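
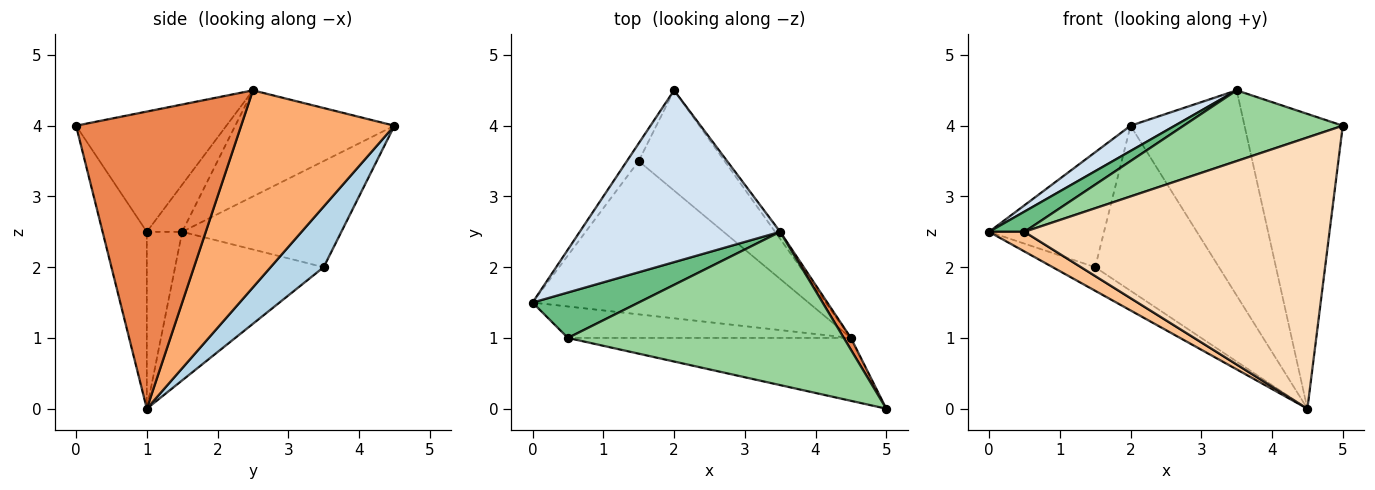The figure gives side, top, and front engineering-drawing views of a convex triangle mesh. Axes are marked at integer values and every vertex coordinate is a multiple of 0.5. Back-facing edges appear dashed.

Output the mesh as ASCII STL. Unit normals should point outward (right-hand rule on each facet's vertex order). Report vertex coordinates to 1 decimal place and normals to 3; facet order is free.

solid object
 facet normal -0.807 0.583 -0.090
  outer loop
   vertex 1.5 3.5 2.0
   vertex 0.0 1.5 2.5
   vertex 2.0 4.5 4.0
  endloop
 endfacet
 facet normal -0.470 0.134 -0.873
  outer loop
   vertex 1.5 3.5 2.0
   vertex 4.5 1.0 0.0
   vertex 0.0 1.5 2.5
  endloop
 endfacet
 facet normal 0.344 0.803 -0.487
  outer loop
   vertex 1.5 3.5 2.0
   vertex 2.0 4.5 4.0
   vertex 4.5 1.0 0.0
  endloop
 endfacet
 facet normal -0.464 -0.129 0.876
  outer loop
   vertex 3.5 2.5 4.5
   vertex 2.0 4.5 4.0
   vertex 0.0 1.5 2.5
  endloop
 endfacet
 facet normal 0.859 0.511 0.020
  outer loop
   vertex 3.5 2.5 4.5
   vertex 5.0 0.0 4.0
   vertex 4.5 1.0 0.0
  endloop
 endfacet
 facet normal 0.802 0.597 -0.021
  outer loop
   vertex 3.5 2.5 4.5
   vertex 4.5 1.0 0.0
   vertex 2.0 4.5 4.0
  endloop
 endfacet
 facet normal -0.468 -0.468 -0.749
  outer loop
   vertex 0.5 1.0 2.5
   vertex 0.0 1.5 2.5
   vertex 4.5 1.0 0.0
  endloop
 endfacet
 facet normal -0.140 -0.965 -0.224
  outer loop
   vertex 0.5 1.0 2.5
   vertex 4.5 1.0 0.0
   vertex 5.0 0.0 4.0
  endloop
 endfacet
 facet normal -0.376 -0.376 0.847
  outer loop
   vertex 0.5 1.0 2.5
   vertex 3.5 2.5 4.5
   vertex 0.0 1.5 2.5
  endloop
 endfacet
 facet normal -0.368 -0.390 0.844
  outer loop
   vertex 0.5 1.0 2.5
   vertex 5.0 0.0 4.0
   vertex 3.5 2.5 4.5
  endloop
 endfacet
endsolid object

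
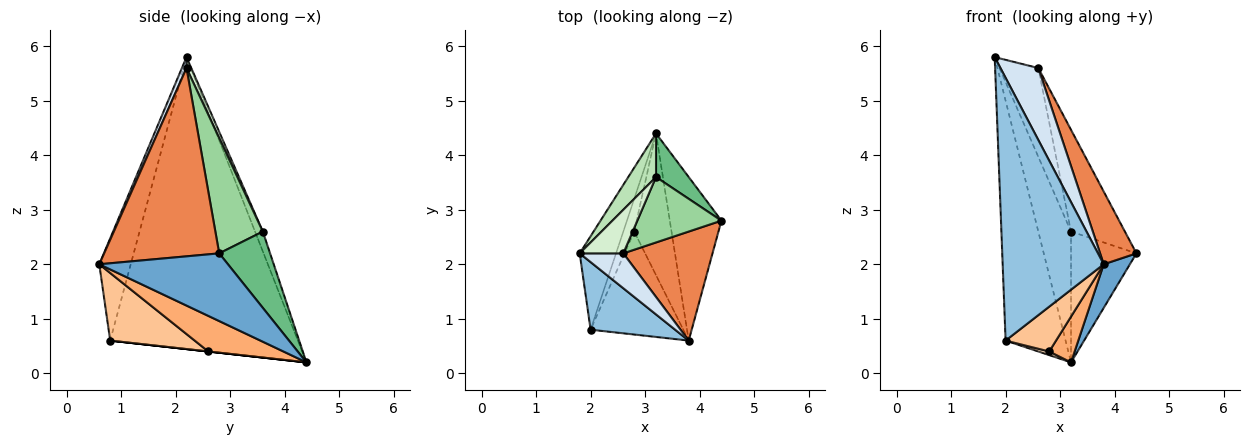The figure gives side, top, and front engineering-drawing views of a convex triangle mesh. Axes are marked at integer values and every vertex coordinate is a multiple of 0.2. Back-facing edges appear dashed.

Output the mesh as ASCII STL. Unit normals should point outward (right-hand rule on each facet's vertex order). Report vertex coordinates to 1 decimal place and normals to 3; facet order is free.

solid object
 facet normal 0.785 -0.160 -0.599
  outer loop
   vertex 3.2 4.4 0.2
   vertex 4.4 2.8 2.2
   vertex 3.8 0.6 2.0
  endloop
 endfacet
 facet normal -0.289 -0.927 0.239
  outer loop
   vertex 2.0 0.8 0.6
   vertex 3.8 0.6 2.0
   vertex 1.8 2.2 5.8
  endloop
 endfacet
 facet normal -0.946 0.302 -0.118
  outer loop
   vertex 2.0 0.8 0.6
   vertex 1.8 2.2 5.8
   vertex 3.2 4.4 0.2
  endloop
 endfacet
 facet normal 0.108 -0.895 0.434
  outer loop
   vertex 2.6 2.2 5.6
   vertex 1.8 2.2 5.8
   vertex 3.8 0.6 2.0
  endloop
 endfacet
 facet normal 0.869 -0.274 0.412
  outer loop
   vertex 2.6 2.2 5.6
   vertex 3.8 0.6 2.0
   vertex 4.4 2.8 2.2
  endloop
 endfacet
 facet normal 0.672 -0.228 -0.705
  outer loop
   vertex 2.8 2.6 0.4
   vertex 3.2 4.4 0.2
   vertex 3.8 0.6 2.0
  endloop
 endfacet
 facet normal 0.556 -0.332 -0.762
  outer loop
   vertex 2.8 2.6 0.4
   vertex 3.8 0.6 2.0
   vertex 2.0 0.8 0.6
  endloop
 endfacet
 facet normal 0.000 -0.110 -0.994
  outer loop
   vertex 2.8 2.6 0.4
   vertex 2.0 0.8 0.6
   vertex 3.2 4.4 0.2
  endloop
 endfacet
 facet normal 0.594 0.763 0.254
  outer loop
   vertex 3.2 3.6 2.6
   vertex 4.4 2.8 2.2
   vertex 3.2 4.4 0.2
  endloop
 endfacet
 facet normal 0.595 0.676 0.434
  outer loop
   vertex 3.2 3.6 2.6
   vertex 2.6 2.2 5.6
   vertex 4.4 2.8 2.2
  endloop
 endfacet
 facet normal -0.220 0.925 0.308
  outer loop
   vertex 3.2 3.6 2.6
   vertex 3.2 4.4 0.2
   vertex 1.8 2.2 5.8
  endloop
 endfacet
 facet normal 0.110 0.892 0.438
  outer loop
   vertex 3.2 3.6 2.6
   vertex 1.8 2.2 5.8
   vertex 2.6 2.2 5.6
  endloop
 endfacet
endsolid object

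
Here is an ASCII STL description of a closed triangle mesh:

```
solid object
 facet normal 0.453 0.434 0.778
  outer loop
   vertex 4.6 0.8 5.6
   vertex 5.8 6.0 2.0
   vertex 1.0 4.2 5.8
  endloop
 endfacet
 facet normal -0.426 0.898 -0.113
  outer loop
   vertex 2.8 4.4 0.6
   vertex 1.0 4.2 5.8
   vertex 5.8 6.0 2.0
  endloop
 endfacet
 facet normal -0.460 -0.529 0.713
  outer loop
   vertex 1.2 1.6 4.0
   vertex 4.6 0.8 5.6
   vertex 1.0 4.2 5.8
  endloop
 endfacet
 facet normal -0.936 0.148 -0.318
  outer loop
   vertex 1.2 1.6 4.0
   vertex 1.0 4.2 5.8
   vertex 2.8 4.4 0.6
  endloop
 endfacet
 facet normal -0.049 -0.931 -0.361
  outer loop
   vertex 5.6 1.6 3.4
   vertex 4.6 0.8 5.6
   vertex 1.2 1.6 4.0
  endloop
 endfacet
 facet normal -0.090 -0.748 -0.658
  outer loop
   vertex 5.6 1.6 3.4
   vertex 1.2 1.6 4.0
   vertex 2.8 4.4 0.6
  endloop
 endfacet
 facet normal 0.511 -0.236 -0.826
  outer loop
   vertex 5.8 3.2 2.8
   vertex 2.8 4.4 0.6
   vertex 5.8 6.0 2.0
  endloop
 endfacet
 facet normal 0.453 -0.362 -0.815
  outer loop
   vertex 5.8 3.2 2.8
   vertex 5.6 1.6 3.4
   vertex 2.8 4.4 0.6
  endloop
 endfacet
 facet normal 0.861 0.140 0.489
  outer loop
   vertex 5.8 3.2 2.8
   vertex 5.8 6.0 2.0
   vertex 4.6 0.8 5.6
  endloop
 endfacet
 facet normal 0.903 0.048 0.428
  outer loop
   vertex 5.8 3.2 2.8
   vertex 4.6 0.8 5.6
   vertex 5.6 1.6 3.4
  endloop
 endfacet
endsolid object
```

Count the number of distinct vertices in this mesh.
7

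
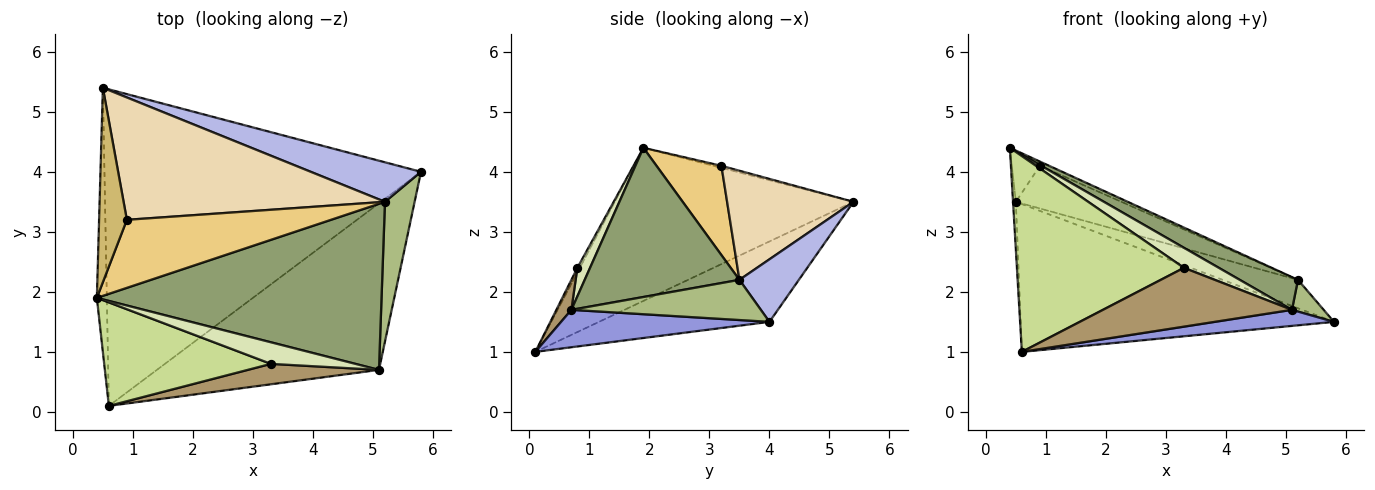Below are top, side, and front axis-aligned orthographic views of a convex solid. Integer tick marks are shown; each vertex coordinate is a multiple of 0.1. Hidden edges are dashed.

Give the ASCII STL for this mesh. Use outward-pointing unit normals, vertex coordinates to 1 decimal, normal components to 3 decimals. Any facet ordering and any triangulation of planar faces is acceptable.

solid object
 facet normal -0.998 0.012 -0.065
  outer loop
   vertex 0.6 0.1 1.0
   vertex 0.4 1.9 4.4
   vertex 0.5 5.4 3.5
  endloop
 endfacet
 facet normal -0.224 0.412 -0.883
  outer loop
   vertex 0.6 0.1 1.0
   vertex 0.5 5.4 3.5
   vertex 5.8 4.0 1.5
  endloop
 endfacet
 facet normal 0.165 -0.095 -0.982
  outer loop
   vertex 5.1 0.7 1.7
   vertex 0.6 0.1 1.0
   vertex 5.8 4.0 1.5
  endloop
 endfacet
 facet normal 0.418 0.530 0.737
  outer loop
   vertex 5.2 3.5 2.2
   vertex 5.8 4.0 1.5
   vertex 0.5 5.4 3.5
  endloop
 endfacet
 facet normal 0.457 -0.172 0.873
  outer loop
   vertex 5.2 3.5 2.2
   vertex 0.4 1.9 4.4
   vertex 5.1 0.7 1.7
  endloop
 endfacet
 facet normal 0.798 -0.134 0.588
  outer loop
   vertex 5.2 3.5 2.2
   vertex 5.1 0.7 1.7
   vertex 5.8 4.0 1.5
  endloop
 endfacet
 facet normal -0.013 -0.884 0.467
  outer loop
   vertex 3.3 0.8 2.4
   vertex 0.4 1.9 4.4
   vertex 0.6 0.1 1.0
  endloop
 endfacet
 facet normal 0.240 -0.661 0.711
  outer loop
   vertex 3.3 0.8 2.4
   vertex 5.1 0.7 1.7
   vertex 0.4 1.9 4.4
  endloop
 endfacet
 facet normal 0.075 -0.942 0.327
  outer loop
   vertex 3.3 0.8 2.4
   vertex 0.6 0.1 1.0
   vertex 5.1 0.7 1.7
  endloop
 endfacet
 facet normal -0.072 0.250 0.966
  outer loop
   vertex 0.9 3.2 4.1
   vertex 0.5 5.4 3.5
   vertex 0.4 1.9 4.4
  endloop
 endfacet
 facet normal 0.400 0.057 0.915
  outer loop
   vertex 0.9 3.2 4.1
   vertex 0.4 1.9 4.4
   vertex 5.2 3.5 2.2
  endloop
 endfacet
 facet normal 0.367 0.306 0.878
  outer loop
   vertex 0.9 3.2 4.1
   vertex 5.2 3.5 2.2
   vertex 0.5 5.4 3.5
  endloop
 endfacet
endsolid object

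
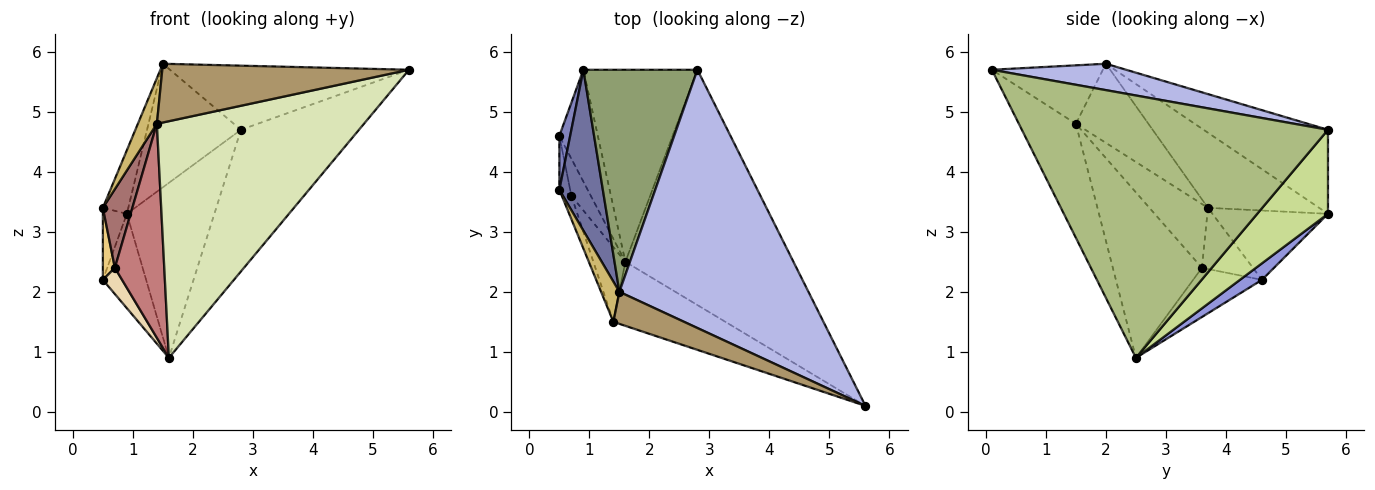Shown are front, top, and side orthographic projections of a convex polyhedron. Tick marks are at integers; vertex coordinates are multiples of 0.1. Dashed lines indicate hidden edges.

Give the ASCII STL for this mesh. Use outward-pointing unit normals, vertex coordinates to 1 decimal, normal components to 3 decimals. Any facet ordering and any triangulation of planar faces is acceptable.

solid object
 facet normal -0.849 0.194 0.491
  outer loop
   vertex 1.5 2.0 5.8
   vertex 0.9 5.7 3.3
   vertex 0.5 3.7 3.4
  endloop
 endfacet
 facet normal -0.968 0.201 0.151
  outer loop
   vertex 0.5 4.6 2.2
   vertex 0.5 3.7 3.4
   vertex 0.9 5.7 3.3
  endloop
 endfacet
 facet normal 0.312 0.613 -0.726
  outer loop
   vertex 0.5 4.6 2.2
   vertex 0.9 5.7 3.3
   vertex 1.6 2.5 0.9
  endloop
 endfacet
 facet normal 0.134 0.239 0.962
  outer loop
   vertex 2.8 5.7 4.7
   vertex 1.5 2.0 5.8
   vertex 5.6 0.1 5.7
  endloop
 endfacet
 facet normal -0.541 0.409 0.735
  outer loop
   vertex 2.8 5.7 4.7
   vertex 0.9 5.7 3.3
   vertex 1.5 2.0 5.8
  endloop
 endfacet
 facet normal 0.801 0.309 -0.513
  outer loop
   vertex 2.8 5.7 4.7
   vertex 5.6 0.1 5.7
   vertex 1.6 2.5 0.9
  endloop
 endfacet
 facet normal 0.478 0.591 -0.649
  outer loop
   vertex 2.8 5.7 4.7
   vertex 1.6 2.5 0.9
   vertex 0.9 5.7 3.3
  endloop
 endfacet
 facet normal -0.257 -0.933 -0.252
  outer loop
   vertex 1.4 1.5 4.8
   vertex 1.6 2.5 0.9
   vertex 5.6 0.1 5.7
  endloop
 endfacet
 facet normal -0.368 -0.817 0.445
  outer loop
   vertex 1.4 1.5 4.8
   vertex 5.6 0.1 5.7
   vertex 1.5 2.0 5.8
  endloop
 endfacet
 facet normal -0.944 -0.247 0.218
  outer loop
   vertex 1.4 1.5 4.8
   vertex 1.5 2.0 5.8
   vertex 0.5 3.7 3.4
  endloop
 endfacet
 facet normal -0.959 -0.226 -0.169
  outer loop
   vertex 0.7 3.6 2.4
   vertex 0.5 3.7 3.4
   vertex 0.5 4.6 2.2
  endloop
 endfacet
 facet normal -0.900 -0.251 -0.356
  outer loop
   vertex 0.7 3.6 2.4
   vertex 0.5 4.6 2.2
   vertex 1.6 2.5 0.9
  endloop
 endfacet
 facet normal -0.885 -0.446 -0.132
  outer loop
   vertex 0.7 3.6 2.4
   vertex 1.4 1.5 4.8
   vertex 0.5 3.7 3.4
  endloop
 endfacet
 facet normal -0.862 -0.478 -0.167
  outer loop
   vertex 0.7 3.6 2.4
   vertex 1.6 2.5 0.9
   vertex 1.4 1.5 4.8
  endloop
 endfacet
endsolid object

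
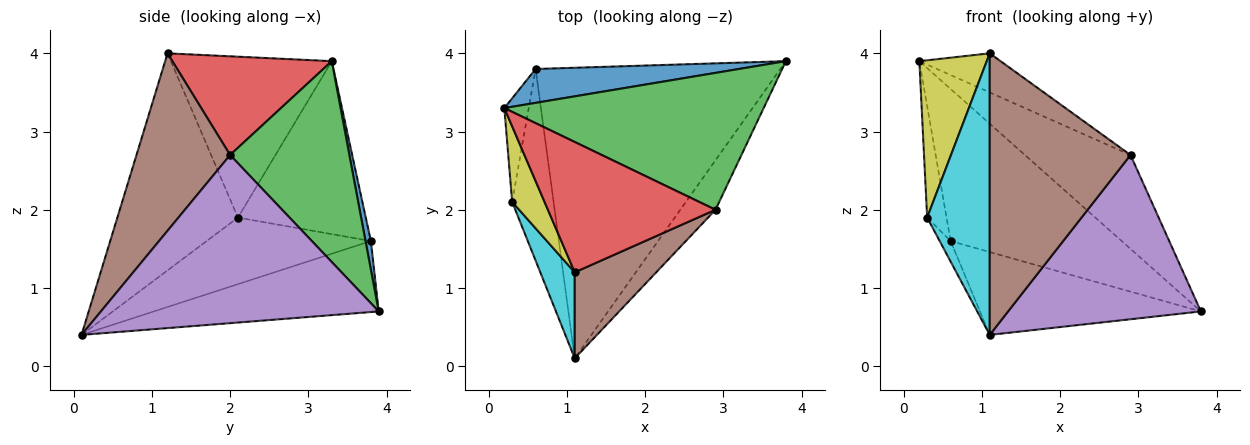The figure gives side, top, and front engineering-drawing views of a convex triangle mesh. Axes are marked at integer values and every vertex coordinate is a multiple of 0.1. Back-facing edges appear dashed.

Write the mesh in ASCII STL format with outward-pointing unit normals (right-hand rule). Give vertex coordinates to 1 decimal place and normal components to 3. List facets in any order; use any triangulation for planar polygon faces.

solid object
 facet normal 0.031 0.976 0.217
  outer loop
   vertex 0.6 3.8 1.6
   vertex 0.2 3.3 3.9
   vertex 3.8 3.9 0.7
  endloop
 endfacet
 facet normal -0.269 0.264 -0.926
  outer loop
   vertex 0.6 3.8 1.6
   vertex 3.8 3.9 0.7
   vertex 1.1 0.1 0.4
  endloop
 endfacet
 facet normal 0.538 0.477 0.695
  outer loop
   vertex 2.9 2.0 2.7
   vertex 3.8 3.9 0.7
   vertex 0.2 3.3 3.9
  endloop
 endfacet
 facet normal 0.491 0.250 0.834
  outer loop
   vertex 2.9 2.0 2.7
   vertex 0.2 3.3 3.9
   vertex 1.1 1.2 4.0
  endloop
 endfacet
 facet normal 0.810 -0.562 -0.169
  outer loop
   vertex 2.9 2.0 2.7
   vertex 1.1 0.1 0.4
   vertex 3.8 3.9 0.7
  endloop
 endfacet
 facet normal 0.537 -0.807 0.247
  outer loop
   vertex 2.9 2.0 2.7
   vertex 1.1 1.2 4.0
   vertex 1.1 0.1 0.4
  endloop
 endfacet
 facet normal -0.979 0.148 -0.138
  outer loop
   vertex 0.3 2.1 1.9
   vertex 0.2 3.3 3.9
   vertex 0.6 3.8 1.6
  endloop
 endfacet
 facet normal -0.848 0.057 -0.527
  outer loop
   vertex 0.3 2.1 1.9
   vertex 0.6 3.8 1.6
   vertex 1.1 0.1 0.4
  endloop
 endfacet
 facet normal -0.907 -0.380 0.183
  outer loop
   vertex 0.3 2.1 1.9
   vertex 1.1 1.2 4.0
   vertex 0.2 3.3 3.9
  endloop
 endfacet
 facet normal -0.879 -0.456 0.139
  outer loop
   vertex 0.3 2.1 1.9
   vertex 1.1 0.1 0.4
   vertex 1.1 1.2 4.0
  endloop
 endfacet
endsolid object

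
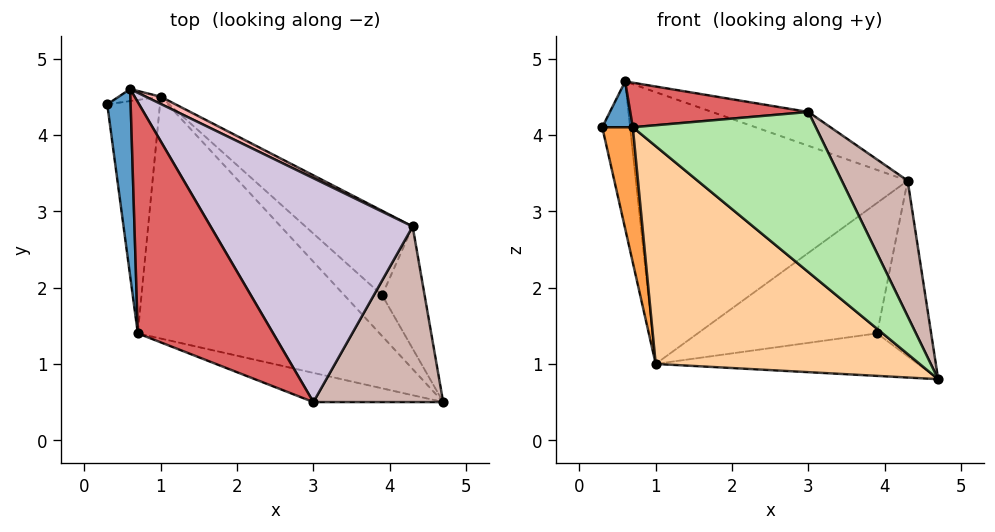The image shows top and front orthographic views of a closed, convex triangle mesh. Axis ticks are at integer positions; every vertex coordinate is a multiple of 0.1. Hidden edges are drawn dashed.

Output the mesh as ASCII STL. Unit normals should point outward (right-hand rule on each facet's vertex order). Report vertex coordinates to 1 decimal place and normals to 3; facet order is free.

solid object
 facet normal -0.872 -0.116 0.475
  outer loop
   vertex 0.7 1.4 4.1
   vertex 0.6 4.6 4.7
   vertex 0.3 4.4 4.1
  endloop
 endfacet
 facet normal 0.596 0.579 -0.557
  outer loop
   vertex 1.0 4.5 1.0
   vertex 3.9 1.9 1.4
   vertex 4.7 0.5 0.8
  endloop
 endfacet
 facet normal -0.966 -0.129 -0.222
  outer loop
   vertex 1.0 4.5 1.0
   vertex 0.7 1.4 4.1
   vertex 0.3 4.4 4.1
  endloop
 endfacet
 facet normal -0.607 -0.532 -0.591
  outer loop
   vertex 1.0 4.5 1.0
   vertex 4.7 0.5 0.8
   vertex 0.7 1.4 4.1
  endloop
 endfacet
 facet normal -0.449 0.891 -0.073
  outer loop
   vertex 1.0 4.5 1.0
   vertex 0.3 4.4 4.1
   vertex 0.6 4.6 4.7
  endloop
 endfacet
 facet normal -0.346 -0.923 -0.168
  outer loop
   vertex 3.0 0.5 4.3
   vertex 0.7 1.4 4.1
   vertex 4.7 0.5 0.8
  endloop
 endfacet
 facet normal -0.157 -0.187 0.970
  outer loop
   vertex 3.0 0.5 4.3
   vertex 0.6 4.6 4.7
   vertex 0.7 1.4 4.1
  endloop
 endfacet
 facet normal 0.444 0.896 0.024
  outer loop
   vertex 4.3 2.8 3.4
   vertex 1.0 4.5 1.0
   vertex 0.6 4.6 4.7
  endloop
 endfacet
 facet normal 0.638 0.647 -0.419
  outer loop
   vertex 4.3 2.8 3.4
   vertex 3.9 1.9 1.4
   vertex 1.0 4.5 1.0
  endloop
 endfacet
 facet normal 0.387 0.138 0.912
  outer loop
   vertex 4.3 2.8 3.4
   vertex 0.6 4.6 4.7
   vertex 3.0 0.5 4.3
  endloop
 endfacet
 facet normal 0.710 0.578 -0.402
  outer loop
   vertex 4.3 2.8 3.4
   vertex 4.7 0.5 0.8
   vertex 3.9 1.9 1.4
  endloop
 endfacet
 facet normal 0.852 -0.320 0.414
  outer loop
   vertex 4.3 2.8 3.4
   vertex 3.0 0.5 4.3
   vertex 4.7 0.5 0.8
  endloop
 endfacet
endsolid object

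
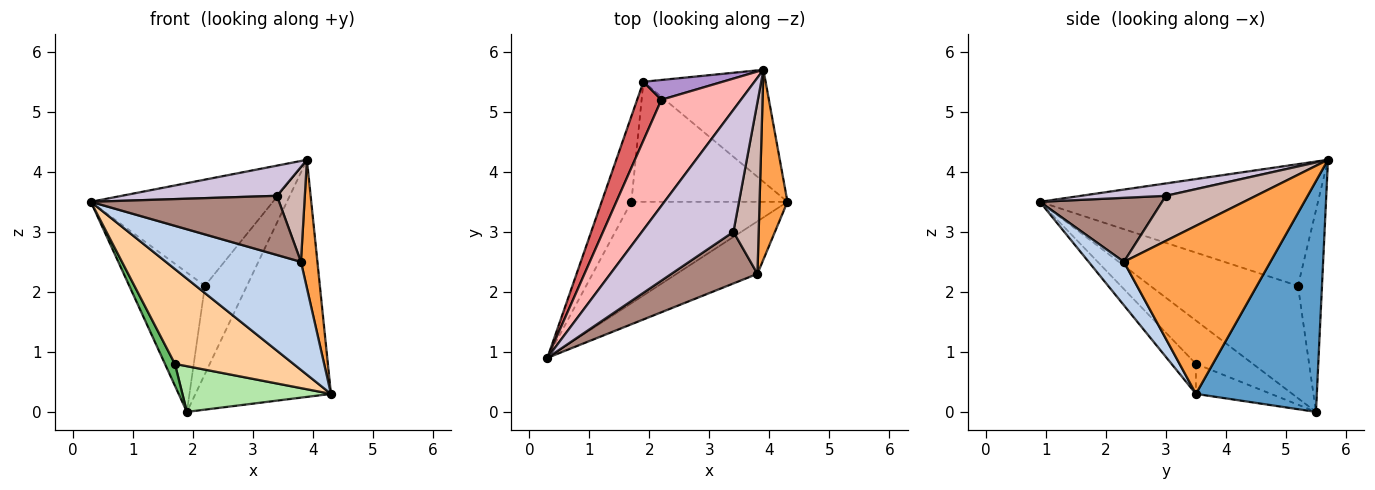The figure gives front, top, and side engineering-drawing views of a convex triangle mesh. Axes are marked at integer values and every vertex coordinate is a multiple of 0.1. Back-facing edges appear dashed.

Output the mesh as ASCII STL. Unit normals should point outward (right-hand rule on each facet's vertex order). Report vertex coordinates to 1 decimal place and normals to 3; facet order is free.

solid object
 facet normal 0.628 0.704 -0.333
  outer loop
   vertex 3.9 5.7 4.2
   vertex 4.3 3.5 0.3
   vertex 1.9 5.5 0.0
  endloop
 endfacet
 facet normal 0.229 -0.876 -0.426
  outer loop
   vertex 3.8 2.3 2.5
   vertex 0.3 0.9 3.5
   vertex 4.3 3.5 0.3
  endloop
 endfacet
 facet normal 0.980 -0.110 0.163
  outer loop
   vertex 3.8 2.3 2.5
   vertex 4.3 3.5 0.3
   vertex 3.9 5.7 4.2
  endloop
 endfacet
 facet normal -0.139 -0.676 -0.723
  outer loop
   vertex 1.7 3.5 0.8
   vertex 4.3 3.5 0.3
   vertex 0.3 0.9 3.5
  endloop
 endfacet
 facet normal -0.816 -0.143 -0.560
  outer loop
   vertex 1.7 3.5 0.8
   vertex 0.3 0.9 3.5
   vertex 1.9 5.5 0.0
  endloop
 endfacet
 facet normal -0.177 -0.350 -0.920
  outer loop
   vertex 1.7 3.5 0.8
   vertex 1.9 5.5 0.0
   vertex 4.3 3.5 0.3
  endloop
 endfacet
 facet normal -0.874 0.448 0.189
  outer loop
   vertex 2.2 5.2 2.1
   vertex 1.9 5.5 0.0
   vertex 0.3 0.9 3.5
  endloop
 endfacet
 facet normal -0.734 0.481 0.480
  outer loop
   vertex 2.2 5.2 2.1
   vertex 0.3 0.9 3.5
   vertex 3.9 5.7 4.2
  endloop
 endfacet
 facet normal -0.487 0.852 0.191
  outer loop
   vertex 2.2 5.2 2.1
   vertex 3.9 5.7 4.2
   vertex 1.9 5.5 0.0
  endloop
 endfacet
 facet normal 0.130 -0.238 0.963
  outer loop
   vertex 3.4 3.0 3.6
   vertex 3.9 5.7 4.2
   vertex 0.3 0.9 3.5
  endloop
 endfacet
 facet normal 0.439 -0.677 0.591
  outer loop
   vertex 3.4 3.0 3.6
   vertex 0.3 0.9 3.5
   vertex 3.8 2.3 2.5
  endloop
 endfacet
 facet normal 0.842 -0.261 0.472
  outer loop
   vertex 3.4 3.0 3.6
   vertex 3.8 2.3 2.5
   vertex 3.9 5.7 4.2
  endloop
 endfacet
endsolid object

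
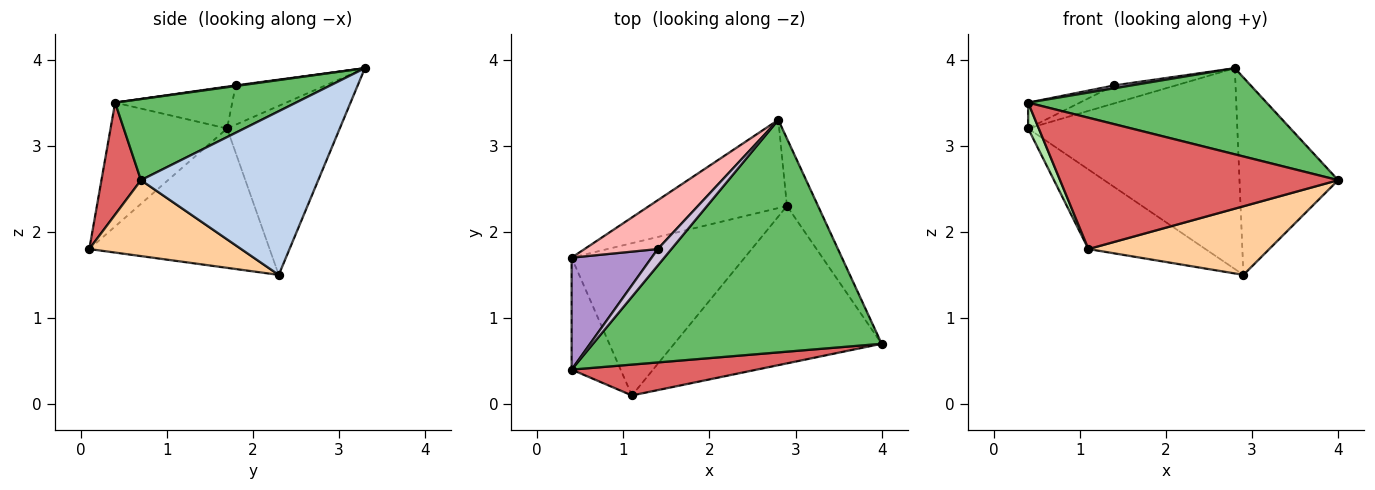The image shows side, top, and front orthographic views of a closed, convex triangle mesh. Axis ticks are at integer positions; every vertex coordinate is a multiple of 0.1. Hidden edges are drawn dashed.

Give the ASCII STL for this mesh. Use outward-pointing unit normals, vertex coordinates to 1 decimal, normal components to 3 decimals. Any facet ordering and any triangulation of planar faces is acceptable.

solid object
 facet normal -0.442 0.821 -0.361
  outer loop
   vertex 2.9 2.3 1.5
   vertex 0.4 1.7 3.2
   vertex 2.8 3.3 3.9
  endloop
 endfacet
 facet normal 0.862 0.480 -0.164
  outer loop
   vertex 2.9 2.3 1.5
   vertex 2.8 3.3 3.9
   vertex 4.0 0.7 2.6
  endloop
 endfacet
 facet normal -0.581 0.377 -0.721
  outer loop
   vertex 1.1 0.1 1.8
   vertex 0.4 1.7 3.2
   vertex 2.9 2.3 1.5
  endloop
 endfacet
 facet normal 0.318 -0.379 -0.869
  outer loop
   vertex 1.1 0.1 1.8
   vertex 2.9 2.3 1.5
   vertex 4.0 0.7 2.6
  endloop
 endfacet
 facet normal 0.255 -0.336 0.907
  outer loop
   vertex 0.4 0.4 3.5
   vertex 4.0 0.7 2.6
   vertex 2.8 3.3 3.9
  endloop
 endfacet
 facet normal -0.927 -0.085 -0.367
  outer loop
   vertex 0.4 0.4 3.5
   vertex 0.4 1.7 3.2
   vertex 1.1 0.1 1.8
  endloop
 endfacet
 facet normal 0.137 -0.964 0.227
  outer loop
   vertex 0.4 0.4 3.5
   vertex 1.1 0.1 1.8
   vertex 4.0 0.7 2.6
  endloop
 endfacet
 facet normal -0.450 0.308 0.838
  outer loop
   vertex 1.4 1.8 3.7
   vertex 2.8 3.3 3.9
   vertex 0.4 1.7 3.2
  endloop
 endfacet
 facet normal -0.454 0.200 0.868
  outer loop
   vertex 1.4 1.8 3.7
   vertex 0.4 1.7 3.2
   vertex 0.4 0.4 3.5
  endloop
 endfacet
 facet normal 0.043 -0.171 0.984
  outer loop
   vertex 1.4 1.8 3.7
   vertex 0.4 0.4 3.5
   vertex 2.8 3.3 3.9
  endloop
 endfacet
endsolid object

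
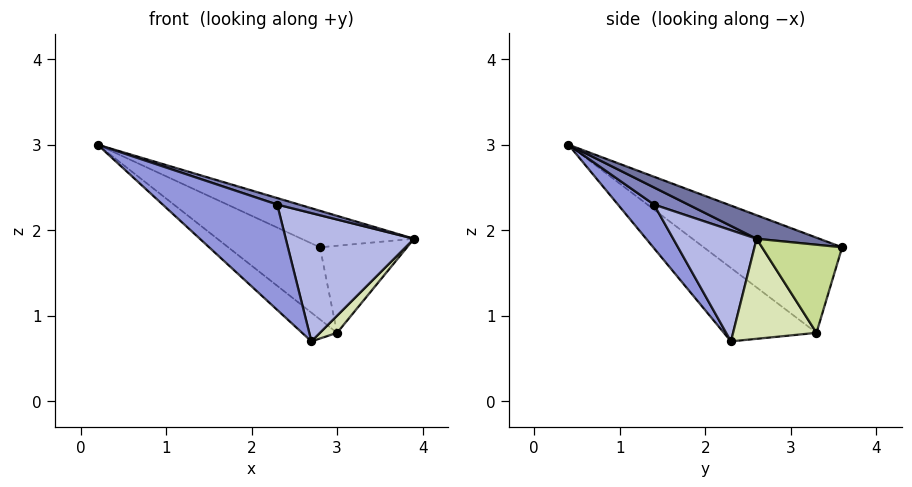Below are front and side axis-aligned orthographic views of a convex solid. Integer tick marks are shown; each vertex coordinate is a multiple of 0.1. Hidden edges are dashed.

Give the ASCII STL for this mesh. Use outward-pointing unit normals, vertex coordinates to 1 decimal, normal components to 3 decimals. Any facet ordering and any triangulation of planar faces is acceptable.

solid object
 facet normal 0.138 0.248 0.959
  outer loop
   vertex 2.8 3.6 1.8
   vertex 0.2 0.4 3.0
   vertex 3.9 2.6 1.9
  endloop
 endfacet
 facet normal 0.416 -0.265 0.870
  outer loop
   vertex 2.3 1.4 2.3
   vertex 3.9 2.6 1.9
   vertex 0.2 0.4 3.0
  endloop
 endfacet
 facet normal 0.273 -0.866 -0.419
  outer loop
   vertex 2.3 1.4 2.3
   vertex 0.2 0.4 3.0
   vertex 2.7 2.3 0.7
  endloop
 endfacet
 facet normal 0.517 -0.795 -0.318
  outer loop
   vertex 2.3 1.4 2.3
   vertex 2.7 2.3 0.7
   vertex 3.9 2.6 1.9
  endloop
 endfacet
 facet normal -0.791 0.524 -0.315
  outer loop
   vertex 3.0 3.3 0.8
   vertex 0.2 0.4 3.0
   vertex 2.8 3.6 1.8
  endloop
 endfacet
 facet normal -0.757 0.286 -0.587
  outer loop
   vertex 3.0 3.3 0.8
   vertex 2.7 2.3 0.7
   vertex 0.2 0.4 3.0
  endloop
 endfacet
 facet normal 0.674 0.733 -0.085
  outer loop
   vertex 3.0 3.3 0.8
   vertex 2.8 3.6 1.8
   vertex 3.9 2.6 1.9
  endloop
 endfacet
 facet normal 0.718 -0.147 -0.681
  outer loop
   vertex 3.0 3.3 0.8
   vertex 3.9 2.6 1.9
   vertex 2.7 2.3 0.7
  endloop
 endfacet
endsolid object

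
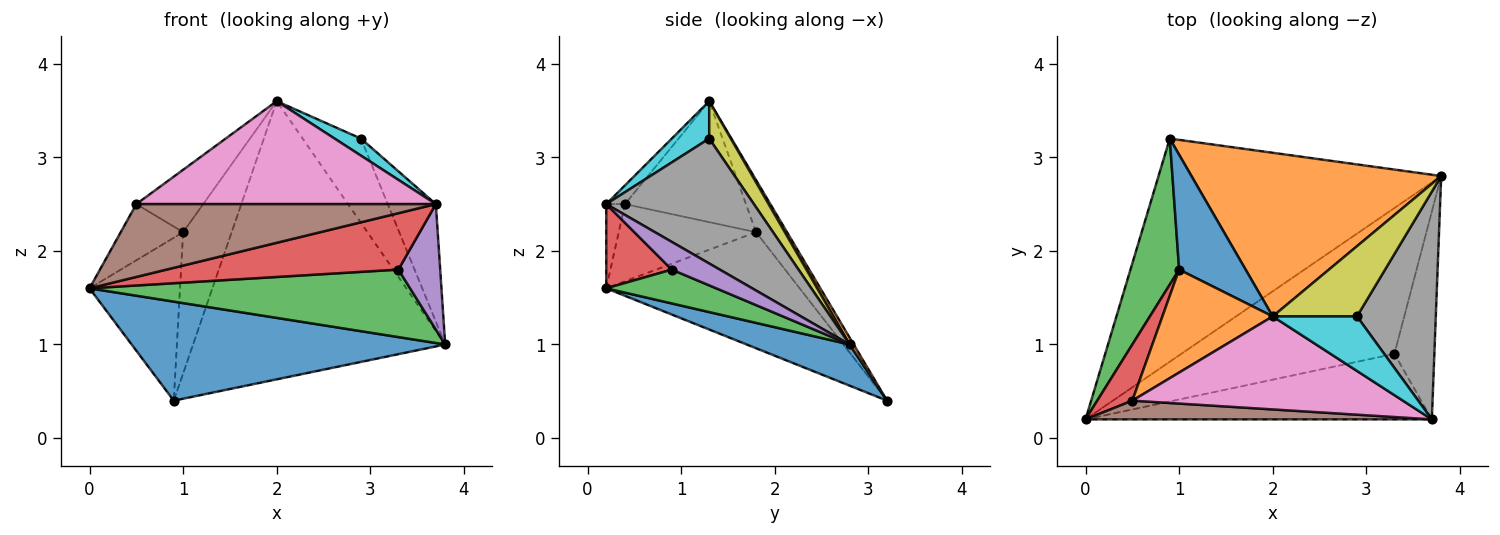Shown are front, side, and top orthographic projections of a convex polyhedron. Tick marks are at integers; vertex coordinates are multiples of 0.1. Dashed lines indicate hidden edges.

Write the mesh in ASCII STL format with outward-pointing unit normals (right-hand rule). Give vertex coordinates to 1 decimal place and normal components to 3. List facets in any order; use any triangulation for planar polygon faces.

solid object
 facet normal 0.132 -0.402 -0.906
  outer loop
   vertex 0.9 3.2 0.4
   vertex 3.8 2.8 1.0
   vertex 0.0 0.2 1.6
  endloop
 endfacet
 facet normal 0.014 0.862 0.507
  outer loop
   vertex 0.9 3.2 0.4
   vertex 2.0 1.3 3.6
   vertex 3.8 2.8 1.0
  endloop
 endfacet
 facet normal 0.143 -0.416 -0.898
  outer loop
   vertex 3.3 0.9 1.8
   vertex 0.0 0.2 1.6
   vertex 3.8 2.8 1.0
  endloop
 endfacet
 facet normal 0.181 -0.642 -0.745
  outer loop
   vertex 3.3 0.9 1.8
   vertex 3.7 0.2 2.5
   vertex 0.0 0.2 1.6
  endloop
 endfacet
 facet normal 0.511 -0.444 -0.736
  outer loop
   vertex 3.3 0.9 1.8
   vertex 3.8 2.8 1.0
   vertex 3.7 0.2 2.5
  endloop
 endfacet
 facet normal -0.060 -0.967 0.248
  outer loop
   vertex 0.5 0.4 2.5
   vertex 0.0 0.2 1.6
   vertex 3.7 0.2 2.5
  endloop
 endfacet
 facet normal -0.046 -0.741 0.670
  outer loop
   vertex 0.5 0.4 2.5
   vertex 3.7 0.2 2.5
   vertex 2.0 1.3 3.6
  endloop
 endfacet
 facet normal 0.815 0.266 0.515
  outer loop
   vertex 2.9 1.3 3.2
   vertex 3.7 0.2 2.5
   vertex 3.8 2.8 1.0
  endloop
 endfacet
 facet normal 0.274 0.739 0.616
  outer loop
   vertex 2.9 1.3 3.2
   vertex 3.8 2.8 1.0
   vertex 2.0 1.3 3.6
  endloop
 endfacet
 facet normal 0.390 -0.275 0.879
  outer loop
   vertex 2.9 1.3 3.2
   vertex 2.0 1.3 3.6
   vertex 3.7 0.2 2.5
  endloop
 endfacet
 facet normal -0.444 0.695 0.565
  outer loop
   vertex 1.0 1.8 2.2
   vertex 2.0 1.3 3.6
   vertex 0.9 3.2 0.4
  endloop
 endfacet
 facet normal -0.684 0.378 0.624
  outer loop
   vertex 1.0 1.8 2.2
   vertex 0.5 0.4 2.5
   vertex 2.0 1.3 3.6
  endloop
 endfacet
 facet normal -0.847 0.396 0.355
  outer loop
   vertex 1.0 1.8 2.2
   vertex 0.9 3.2 0.4
   vertex 0.0 0.2 1.6
  endloop
 endfacet
 facet normal -0.841 0.382 0.382
  outer loop
   vertex 1.0 1.8 2.2
   vertex 0.0 0.2 1.6
   vertex 0.5 0.4 2.5
  endloop
 endfacet
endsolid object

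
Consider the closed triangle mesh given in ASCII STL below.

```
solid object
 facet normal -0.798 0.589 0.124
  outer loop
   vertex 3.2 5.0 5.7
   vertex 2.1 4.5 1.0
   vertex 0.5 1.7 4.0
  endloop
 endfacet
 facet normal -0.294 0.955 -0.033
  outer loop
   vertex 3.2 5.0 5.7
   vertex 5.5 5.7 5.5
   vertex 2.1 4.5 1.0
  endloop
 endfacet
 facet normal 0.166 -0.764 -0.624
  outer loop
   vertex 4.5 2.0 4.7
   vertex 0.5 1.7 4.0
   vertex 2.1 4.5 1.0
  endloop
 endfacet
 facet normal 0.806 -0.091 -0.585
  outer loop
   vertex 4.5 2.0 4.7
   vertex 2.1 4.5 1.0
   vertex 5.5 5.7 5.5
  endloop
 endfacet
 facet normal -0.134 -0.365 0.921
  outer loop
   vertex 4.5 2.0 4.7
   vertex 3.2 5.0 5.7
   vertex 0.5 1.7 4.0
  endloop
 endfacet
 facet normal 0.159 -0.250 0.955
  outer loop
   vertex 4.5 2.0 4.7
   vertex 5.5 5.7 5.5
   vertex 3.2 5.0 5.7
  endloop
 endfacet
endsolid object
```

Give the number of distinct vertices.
5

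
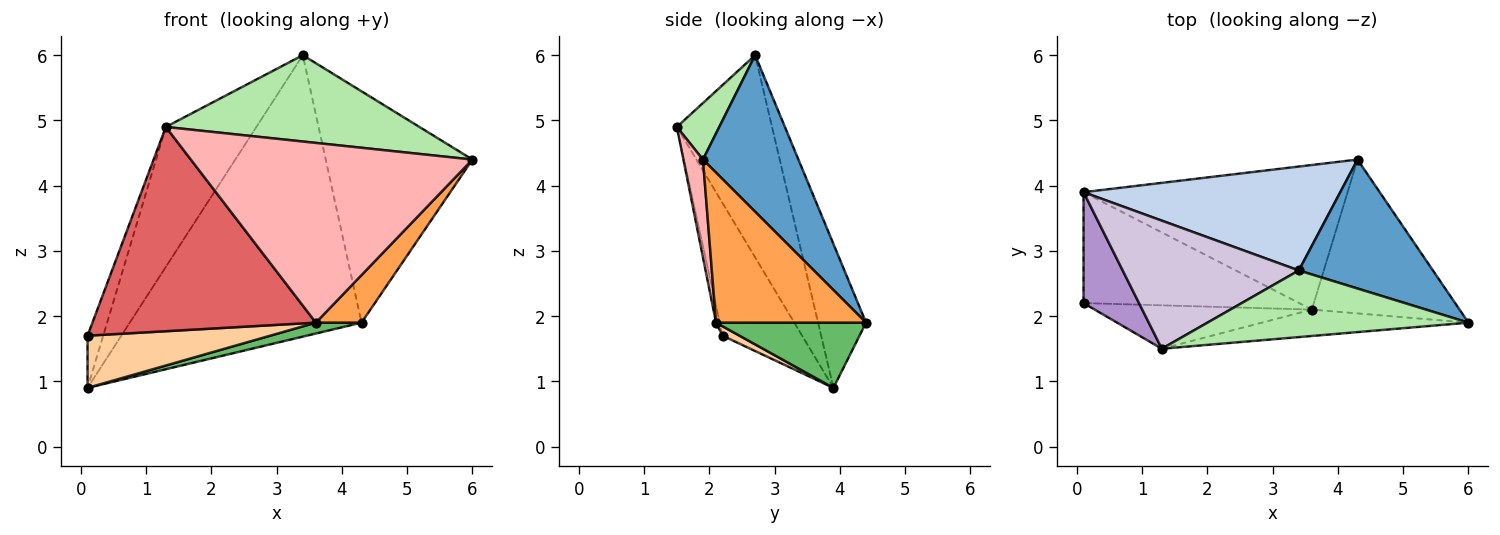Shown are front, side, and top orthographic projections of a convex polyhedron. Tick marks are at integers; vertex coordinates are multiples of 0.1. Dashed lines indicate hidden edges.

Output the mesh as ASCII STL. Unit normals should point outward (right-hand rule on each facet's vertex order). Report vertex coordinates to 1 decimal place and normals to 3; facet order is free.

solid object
 facet normal 0.494 0.759 0.423
  outer loop
   vertex 3.4 2.7 6.0
   vertex 6.0 1.9 4.4
   vertex 4.3 4.4 1.9
  endloop
 endfacet
 facet normal -0.191 0.921 0.340
  outer loop
   vertex 0.1 3.9 0.9
   vertex 3.4 2.7 6.0
   vertex 4.3 4.4 1.9
  endloop
 endfacet
 facet normal 0.696 -0.212 -0.686
  outer loop
   vertex 3.6 2.1 1.9
   vertex 4.3 4.4 1.9
   vertex 6.0 1.9 4.4
  endloop
 endfacet
 facet normal 0.040 -0.425 -0.904
  outer loop
   vertex 3.6 2.1 1.9
   vertex 0.1 2.2 1.7
   vertex 0.1 3.9 0.9
  endloop
 endfacet
 facet normal 0.239 -0.073 -0.968
  outer loop
   vertex 3.6 2.1 1.9
   vertex 0.1 3.9 0.9
   vertex 4.3 4.4 1.9
  endloop
 endfacet
 facet normal 0.131 -0.785 0.606
  outer loop
   vertex 1.3 1.5 4.9
   vertex 6.0 1.9 4.4
   vertex 3.4 2.7 6.0
  endloop
 endfacet
 facet normal -0.016 -0.978 -0.208
  outer loop
   vertex 1.3 1.5 4.9
   vertex 0.1 2.2 1.7
   vertex 3.6 2.1 1.9
  endloop
 endfacet
 facet normal 0.069 -0.987 -0.145
  outer loop
   vertex 1.3 1.5 4.9
   vertex 3.6 2.1 1.9
   vertex 6.0 1.9 4.4
  endloop
 endfacet
 facet normal -0.908 0.179 0.379
  outer loop
   vertex 1.3 1.5 4.9
   vertex 0.1 3.9 0.9
   vertex 0.1 2.2 1.7
  endloop
 endfacet
 facet normal -0.613 0.583 0.534
  outer loop
   vertex 1.3 1.5 4.9
   vertex 3.4 2.7 6.0
   vertex 0.1 3.9 0.9
  endloop
 endfacet
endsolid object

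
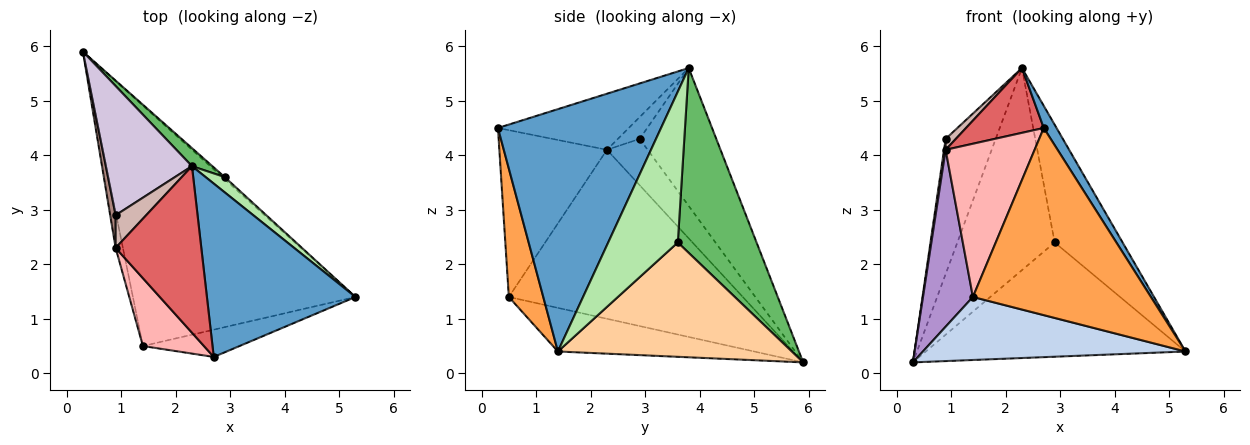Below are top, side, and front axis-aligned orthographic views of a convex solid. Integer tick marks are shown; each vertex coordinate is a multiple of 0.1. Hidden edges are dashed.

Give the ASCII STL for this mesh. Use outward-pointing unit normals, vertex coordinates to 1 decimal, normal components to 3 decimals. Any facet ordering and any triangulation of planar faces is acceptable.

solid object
 facet normal 0.851 -0.067 0.522
  outer loop
   vertex 2.3 3.8 5.6
   vertex 2.7 0.3 4.5
   vertex 5.3 1.4 0.4
  endloop
 endfacet
 facet normal -0.186 -0.249 -0.950
  outer loop
   vertex 1.4 0.5 1.4
   vertex 0.3 5.9 0.2
   vertex 5.3 1.4 0.4
  endloop
 endfacet
 facet normal 0.188 -0.972 -0.142
  outer loop
   vertex 1.4 0.5 1.4
   vertex 5.3 1.4 0.4
   vertex 2.7 0.3 4.5
  endloop
 endfacet
 facet normal 0.669 0.743 -0.014
  outer loop
   vertex 2.9 3.6 2.4
   vertex 5.3 1.4 0.4
   vertex 0.3 5.9 0.2
  endloop
 endfacet
 facet normal 0.628 0.776 0.069
  outer loop
   vertex 2.9 3.6 2.4
   vertex 0.3 5.9 0.2
   vertex 2.3 3.8 5.6
  endloop
 endfacet
 facet normal 0.713 0.696 0.090
  outer loop
   vertex 2.9 3.6 2.4
   vertex 2.3 3.8 5.6
   vertex 5.3 1.4 0.4
  endloop
 endfacet
 facet normal -0.521 -0.310 0.796
  outer loop
   vertex 0.9 2.3 4.1
   vertex 2.7 0.3 4.5
   vertex 2.3 3.8 5.6
  endloop
 endfacet
 facet normal -0.742 -0.613 0.271
  outer loop
   vertex 0.9 2.3 4.1
   vertex 1.4 0.5 1.4
   vertex 2.7 0.3 4.5
  endloop
 endfacet
 facet normal -0.977 -0.208 -0.042
  outer loop
   vertex 0.9 2.3 4.1
   vertex 0.3 5.9 0.2
   vertex 1.4 0.5 1.4
  endloop
 endfacet
 facet normal -0.742 0.485 0.463
  outer loop
   vertex 0.9 2.9 4.3
   vertex 2.3 3.8 5.6
   vertex 0.3 5.9 0.2
  endloop
 endfacet
 facet normal -0.992 -0.039 0.117
  outer loop
   vertex 0.9 2.9 4.3
   vertex 0.3 5.9 0.2
   vertex 0.9 2.3 4.1
  endloop
 endfacet
 facet normal -0.561 -0.262 0.785
  outer loop
   vertex 0.9 2.9 4.3
   vertex 0.9 2.3 4.1
   vertex 2.3 3.8 5.6
  endloop
 endfacet
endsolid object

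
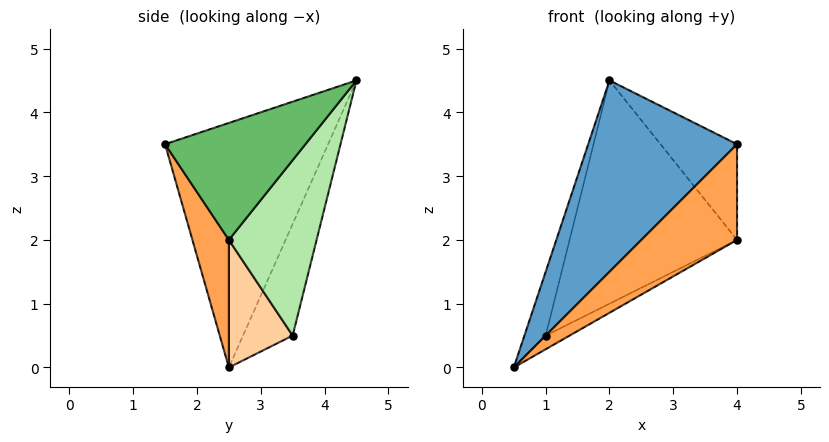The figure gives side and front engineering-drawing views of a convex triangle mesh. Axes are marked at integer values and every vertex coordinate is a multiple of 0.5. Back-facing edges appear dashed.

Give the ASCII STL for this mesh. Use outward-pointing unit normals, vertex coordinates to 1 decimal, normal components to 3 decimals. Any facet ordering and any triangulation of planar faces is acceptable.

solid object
 facet normal -0.648 -0.592 0.479
  outer loop
   vertex 2.0 4.5 4.5
   vertex 0.5 2.5 0.0
   vertex 4.0 1.5 3.5
  endloop
 endfacet
 facet normal -0.911 0.391 0.130
  outer loop
   vertex 1.0 3.5 0.5
   vertex 0.5 2.5 0.0
   vertex 2.0 4.5 4.5
  endloop
 endfacet
 facet normal 0.302 -0.793 -0.529
  outer loop
   vertex 4.0 2.5 2.0
   vertex 4.0 1.5 3.5
   vertex 0.5 2.5 0.0
  endloop
 endfacet
 facet normal 0.488 0.183 -0.854
  outer loop
   vertex 4.0 2.5 2.0
   vertex 0.5 2.5 0.0
   vertex 1.0 3.5 0.5
  endloop
 endfacet
 facet normal 0.836 0.456 0.304
  outer loop
   vertex 4.0 2.5 2.0
   vertex 2.0 4.5 4.5
   vertex 4.0 1.5 3.5
  endloop
 endfacet
 facet normal 0.440 0.839 -0.320
  outer loop
   vertex 4.0 2.5 2.0
   vertex 1.0 3.5 0.5
   vertex 2.0 4.5 4.5
  endloop
 endfacet
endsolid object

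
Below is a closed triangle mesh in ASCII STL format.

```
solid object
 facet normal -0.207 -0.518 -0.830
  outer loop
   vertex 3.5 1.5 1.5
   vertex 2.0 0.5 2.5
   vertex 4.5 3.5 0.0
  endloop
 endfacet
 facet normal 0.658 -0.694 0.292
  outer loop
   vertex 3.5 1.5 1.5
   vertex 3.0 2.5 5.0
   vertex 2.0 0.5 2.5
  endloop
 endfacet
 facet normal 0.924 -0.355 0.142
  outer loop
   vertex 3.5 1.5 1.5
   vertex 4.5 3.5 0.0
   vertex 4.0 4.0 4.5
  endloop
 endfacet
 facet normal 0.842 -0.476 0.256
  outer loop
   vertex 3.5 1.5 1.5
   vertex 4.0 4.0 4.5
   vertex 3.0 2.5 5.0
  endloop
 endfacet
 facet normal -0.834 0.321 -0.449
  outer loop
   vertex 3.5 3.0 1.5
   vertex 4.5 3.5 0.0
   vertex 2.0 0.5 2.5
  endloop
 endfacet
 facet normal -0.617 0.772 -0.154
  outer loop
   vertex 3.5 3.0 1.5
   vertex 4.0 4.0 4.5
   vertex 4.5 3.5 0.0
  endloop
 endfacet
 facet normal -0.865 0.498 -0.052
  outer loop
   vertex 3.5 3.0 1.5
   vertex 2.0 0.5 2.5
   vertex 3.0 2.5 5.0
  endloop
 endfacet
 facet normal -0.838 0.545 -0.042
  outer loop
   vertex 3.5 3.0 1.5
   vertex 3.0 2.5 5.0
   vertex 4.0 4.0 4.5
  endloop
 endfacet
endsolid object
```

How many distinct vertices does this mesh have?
6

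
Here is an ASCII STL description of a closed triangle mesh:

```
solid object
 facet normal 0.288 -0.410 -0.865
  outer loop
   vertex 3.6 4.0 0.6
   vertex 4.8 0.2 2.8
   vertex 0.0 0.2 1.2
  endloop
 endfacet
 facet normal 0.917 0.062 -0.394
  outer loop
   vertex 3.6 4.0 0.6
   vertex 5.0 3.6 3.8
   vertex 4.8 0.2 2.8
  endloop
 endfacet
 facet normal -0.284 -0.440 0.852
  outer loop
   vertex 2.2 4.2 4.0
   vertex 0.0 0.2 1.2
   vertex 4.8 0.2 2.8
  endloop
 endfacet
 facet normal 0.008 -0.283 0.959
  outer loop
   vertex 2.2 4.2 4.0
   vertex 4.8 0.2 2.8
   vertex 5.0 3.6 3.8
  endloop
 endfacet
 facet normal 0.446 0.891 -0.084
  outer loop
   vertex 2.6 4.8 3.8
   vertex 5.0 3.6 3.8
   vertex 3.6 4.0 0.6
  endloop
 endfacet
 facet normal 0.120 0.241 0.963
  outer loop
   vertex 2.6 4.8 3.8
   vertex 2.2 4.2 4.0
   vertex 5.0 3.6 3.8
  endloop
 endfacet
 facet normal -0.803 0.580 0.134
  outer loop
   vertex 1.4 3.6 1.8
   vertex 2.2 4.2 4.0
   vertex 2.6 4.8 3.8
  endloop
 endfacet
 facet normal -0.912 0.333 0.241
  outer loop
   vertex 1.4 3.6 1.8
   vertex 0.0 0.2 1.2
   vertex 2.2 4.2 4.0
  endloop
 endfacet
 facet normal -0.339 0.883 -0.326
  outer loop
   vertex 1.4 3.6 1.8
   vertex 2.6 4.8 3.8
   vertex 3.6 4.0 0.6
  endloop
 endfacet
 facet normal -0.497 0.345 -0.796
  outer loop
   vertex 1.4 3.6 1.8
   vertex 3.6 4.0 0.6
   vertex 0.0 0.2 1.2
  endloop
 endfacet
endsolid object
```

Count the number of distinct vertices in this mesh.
7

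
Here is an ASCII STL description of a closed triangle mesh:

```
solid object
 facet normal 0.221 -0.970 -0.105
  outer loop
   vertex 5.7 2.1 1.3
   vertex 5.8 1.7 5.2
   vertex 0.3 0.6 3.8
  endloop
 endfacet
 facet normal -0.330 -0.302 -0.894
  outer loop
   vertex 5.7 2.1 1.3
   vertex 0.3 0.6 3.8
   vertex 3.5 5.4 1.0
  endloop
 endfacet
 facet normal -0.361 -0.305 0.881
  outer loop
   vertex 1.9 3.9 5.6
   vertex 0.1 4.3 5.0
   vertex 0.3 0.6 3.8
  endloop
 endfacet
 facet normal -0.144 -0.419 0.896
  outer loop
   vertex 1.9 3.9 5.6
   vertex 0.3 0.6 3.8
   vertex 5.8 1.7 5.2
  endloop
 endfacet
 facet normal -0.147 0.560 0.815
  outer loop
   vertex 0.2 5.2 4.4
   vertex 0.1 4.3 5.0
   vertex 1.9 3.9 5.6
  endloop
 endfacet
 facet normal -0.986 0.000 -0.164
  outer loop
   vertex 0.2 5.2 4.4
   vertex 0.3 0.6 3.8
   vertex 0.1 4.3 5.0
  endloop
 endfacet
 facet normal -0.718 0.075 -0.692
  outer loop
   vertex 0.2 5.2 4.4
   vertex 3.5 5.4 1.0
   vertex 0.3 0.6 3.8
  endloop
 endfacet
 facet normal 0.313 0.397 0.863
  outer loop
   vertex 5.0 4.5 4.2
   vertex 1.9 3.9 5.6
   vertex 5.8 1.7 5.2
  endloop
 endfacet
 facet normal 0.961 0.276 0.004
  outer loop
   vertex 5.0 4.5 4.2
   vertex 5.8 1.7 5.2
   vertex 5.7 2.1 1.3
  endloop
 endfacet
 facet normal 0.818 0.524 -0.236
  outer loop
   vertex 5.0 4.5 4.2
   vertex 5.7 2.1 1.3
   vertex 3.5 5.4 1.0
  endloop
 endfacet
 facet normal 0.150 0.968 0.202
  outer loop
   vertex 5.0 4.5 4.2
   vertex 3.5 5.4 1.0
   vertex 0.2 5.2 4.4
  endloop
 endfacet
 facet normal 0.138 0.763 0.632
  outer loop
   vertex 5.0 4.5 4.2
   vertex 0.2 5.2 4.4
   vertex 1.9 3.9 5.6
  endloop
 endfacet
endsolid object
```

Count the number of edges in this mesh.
18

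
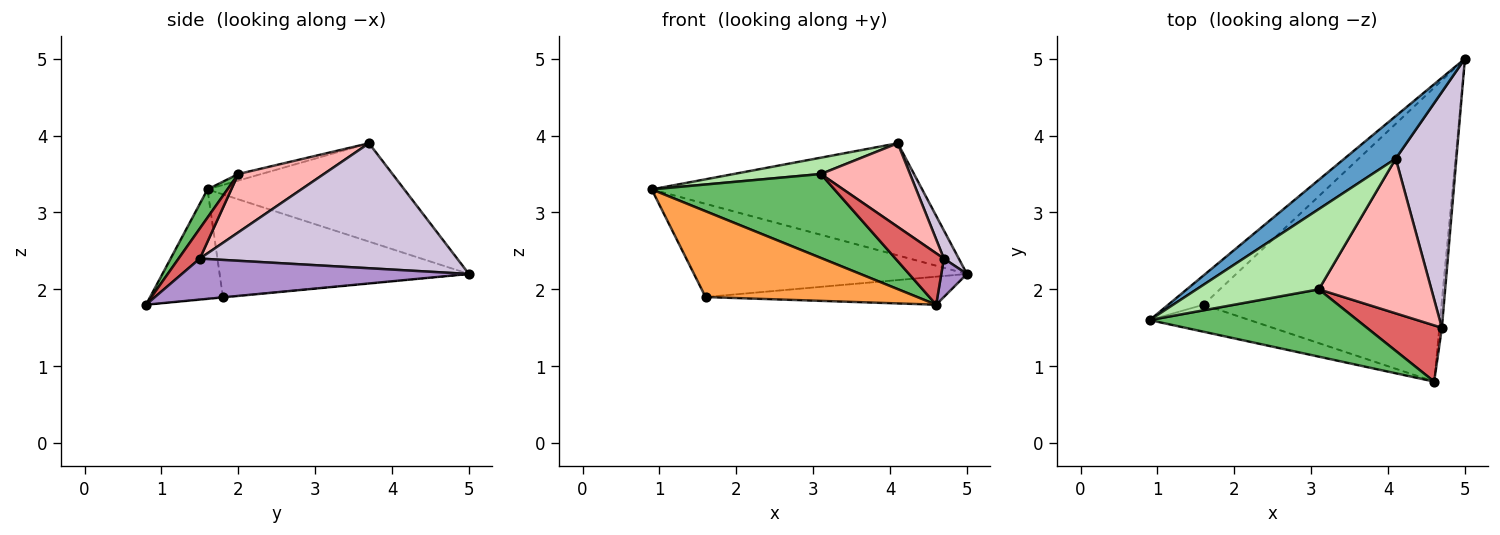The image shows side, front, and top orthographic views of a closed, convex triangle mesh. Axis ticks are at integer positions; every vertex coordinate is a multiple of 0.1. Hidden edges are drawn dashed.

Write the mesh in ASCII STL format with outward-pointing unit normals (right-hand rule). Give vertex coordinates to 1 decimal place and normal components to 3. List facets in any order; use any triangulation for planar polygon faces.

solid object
 facet normal -0.562 0.773 0.293
  outer loop
   vertex 4.1 3.7 3.9
   vertex 5.0 5.0 2.2
   vertex 0.9 1.6 3.3
  endloop
 endfacet
 facet normal -0.657 0.719 -0.226
  outer loop
   vertex 1.6 1.8 1.9
   vertex 0.9 1.6 3.3
   vertex 5.0 5.0 2.2
  endloop
 endfacet
 facet normal -0.312 -0.906 -0.285
  outer loop
   vertex 1.6 1.8 1.9
   vertex 4.6 0.8 1.8
   vertex 0.9 1.6 3.3
  endloop
 endfacet
 facet normal -0.002 0.095 -0.995
  outer loop
   vertex 1.6 1.8 1.9
   vertex 5.0 5.0 2.2
   vertex 4.6 0.8 1.8
  endloop
 endfacet
 facet normal 0.085 -0.777 0.623
  outer loop
   vertex 3.1 2.0 3.5
   vertex 0.9 1.6 3.3
   vertex 4.6 0.8 1.8
  endloop
 endfacet
 facet normal -0.053 -0.199 0.979
  outer loop
   vertex 3.1 2.0 3.5
   vertex 4.1 3.7 3.9
   vertex 0.9 1.6 3.3
  endloop
 endfacet
 facet normal 0.284 -0.647 0.708
  outer loop
   vertex 4.7 1.5 2.4
   vertex 3.1 2.0 3.5
   vertex 4.6 0.8 1.8
  endloop
 endfacet
 facet normal 0.415 -0.433 0.800
  outer loop
   vertex 4.7 1.5 2.4
   vertex 4.1 3.7 3.9
   vertex 3.1 2.0 3.5
  endloop
 endfacet
 facet normal 0.994 -0.089 -0.062
  outer loop
   vertex 4.7 1.5 2.4
   vertex 4.6 0.8 1.8
   vertex 5.0 5.0 2.2
  endloop
 endfacet
 facet normal 0.899 -0.052 0.436
  outer loop
   vertex 4.7 1.5 2.4
   vertex 5.0 5.0 2.2
   vertex 4.1 3.7 3.9
  endloop
 endfacet
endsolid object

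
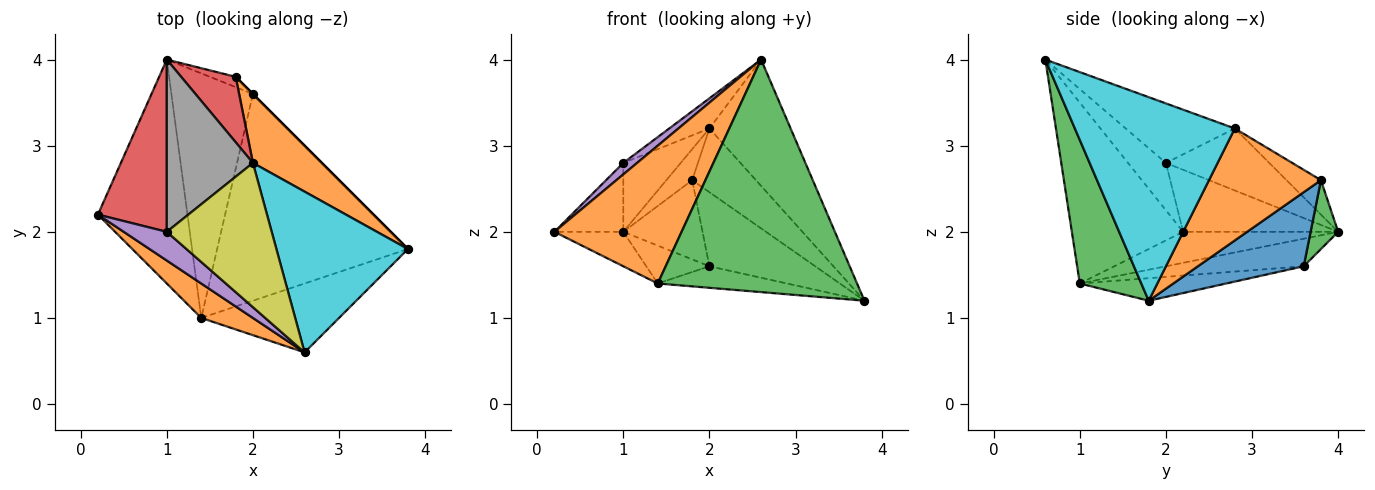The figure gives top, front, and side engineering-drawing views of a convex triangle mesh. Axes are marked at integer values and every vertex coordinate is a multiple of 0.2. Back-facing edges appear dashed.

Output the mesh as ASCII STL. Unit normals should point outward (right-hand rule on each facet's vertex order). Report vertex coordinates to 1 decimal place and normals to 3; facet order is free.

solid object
 facet normal -0.324 0.144 -0.935
  outer loop
   vertex 1.4 1.0 1.4
   vertex 0.2 2.2 2.0
   vertex 1.0 4.0 2.0
  endloop
 endfacet
 facet normal -0.647 -0.740 0.185
  outer loop
   vertex 1.4 1.0 1.4
   vertex 2.6 0.6 4.0
   vertex 0.2 2.2 2.0
  endloop
 endfacet
 facet normal 0.284 -0.919 -0.272
  outer loop
   vertex 1.4 1.0 1.4
   vertex 3.8 1.8 1.2
   vertex 2.6 0.6 4.0
  endloop
 endfacet
 facet normal -0.641 0.285 0.712
  outer loop
   vertex 1.0 2.0 2.8
   vertex 1.0 4.0 2.0
   vertex 0.2 2.2 2.0
  endloop
 endfacet
 facet normal -0.715 -0.260 0.650
  outer loop
   vertex 1.0 2.0 2.8
   vertex 0.2 2.2 2.0
   vertex 2.6 0.6 4.0
  endloop
 endfacet
 facet normal -0.117 0.103 -0.988
  outer loop
   vertex 2.0 3.6 1.6
   vertex 3.8 1.8 1.2
   vertex 1.4 1.0 1.4
  endloop
 endfacet
 facet normal -0.317 0.145 -0.937
  outer loop
   vertex 2.0 3.6 1.6
   vertex 1.4 1.0 1.4
   vertex 1.0 4.0 2.0
  endloop
 endfacet
 facet normal -0.556 0.309 0.772
  outer loop
   vertex 2.0 2.8 3.2
   vertex 1.0 4.0 2.0
   vertex 1.0 2.0 2.8
  endloop
 endfacet
 facet normal -0.485 0.179 0.856
  outer loop
   vertex 2.0 2.8 3.2
   vertex 1.0 2.0 2.8
   vertex 2.6 0.6 4.0
  endloop
 endfacet
 facet normal 0.773 0.392 0.499
  outer loop
   vertex 2.0 2.8 3.2
   vertex 2.6 0.6 4.0
   vertex 3.8 1.8 1.2
  endloop
 endfacet
 facet normal 0.707 0.707 0.000
  outer loop
   vertex 1.8 3.8 2.6
   vertex 3.8 1.8 1.2
   vertex 2.0 3.6 1.6
  endloop
 endfacet
 facet normal 0.766 0.436 0.472
  outer loop
   vertex 1.8 3.8 2.6
   vertex 2.0 2.8 3.2
   vertex 3.8 1.8 1.2
  endloop
 endfacet
 facet normal 0.326 0.937 -0.122
  outer loop
   vertex 1.8 3.8 2.6
   vertex 2.0 3.6 1.6
   vertex 1.0 4.0 2.0
  endloop
 endfacet
 facet normal -0.496 0.372 0.785
  outer loop
   vertex 1.8 3.8 2.6
   vertex 1.0 4.0 2.0
   vertex 2.0 2.8 3.2
  endloop
 endfacet
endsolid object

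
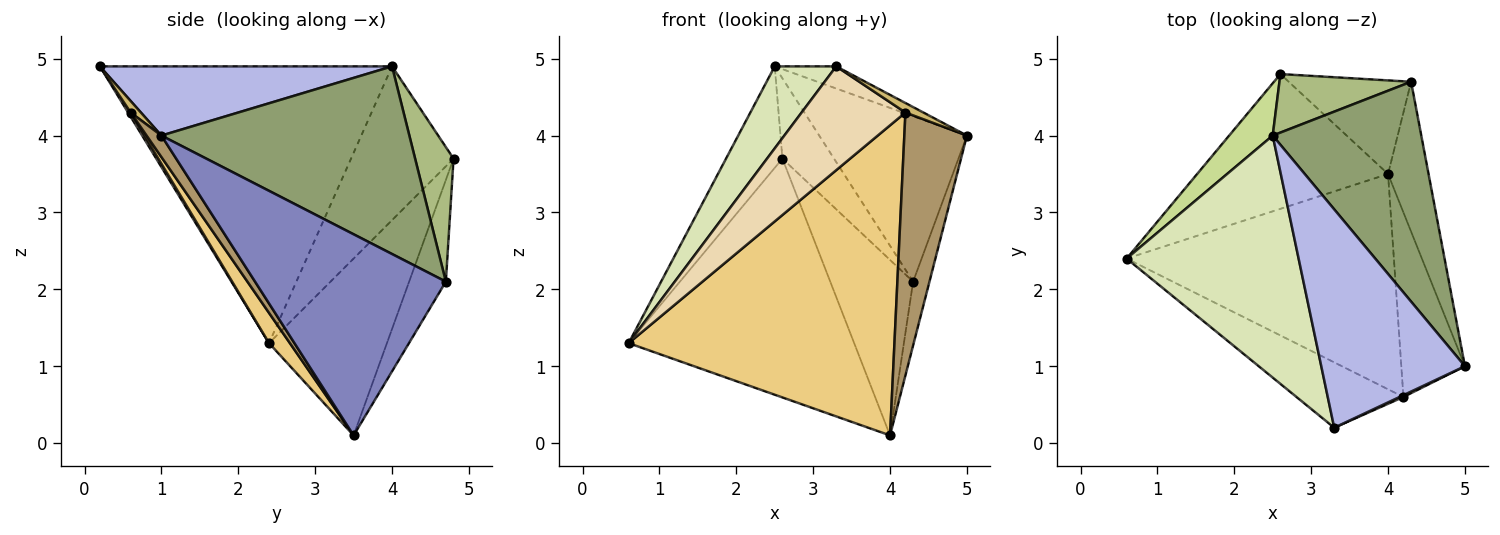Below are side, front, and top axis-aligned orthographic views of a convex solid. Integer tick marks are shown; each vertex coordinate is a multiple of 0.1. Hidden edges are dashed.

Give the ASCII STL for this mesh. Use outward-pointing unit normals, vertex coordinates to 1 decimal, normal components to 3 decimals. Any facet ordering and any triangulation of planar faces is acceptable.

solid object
 facet normal -0.414 0.793 -0.447
  outer loop
   vertex 4.0 3.5 0.1
   vertex 0.6 2.4 1.3
   vertex 2.6 4.8 3.7
  endloop
 endfacet
 facet normal 0.977 0.084 -0.197
  outer loop
   vertex 4.3 4.7 2.1
   vertex 5.0 1.0 4.0
   vertex 4.0 3.5 0.1
  endloop
 endfacet
 facet normal -0.364 0.822 -0.438
  outer loop
   vertex 4.3 4.7 2.1
   vertex 4.0 3.5 0.1
   vertex 2.6 4.8 3.7
  endloop
 endfacet
 facet normal 0.432 0.091 0.897
  outer loop
   vertex 2.5 4.0 4.9
   vertex 3.3 0.2 4.9
   vertex 5.0 1.0 4.0
  endloop
 endfacet
 facet normal 0.710 0.423 0.562
  outer loop
   vertex 2.5 4.0 4.9
   vertex 5.0 1.0 4.0
   vertex 4.3 4.7 2.1
  endloop
 endfacet
 facet normal 0.516 0.692 0.505
  outer loop
   vertex 2.5 4.0 4.9
   vertex 4.3 4.7 2.1
   vertex 2.6 4.8 3.7
  endloop
 endfacet
 facet normal -0.850 0.468 0.241
  outer loop
   vertex 2.5 4.0 4.9
   vertex 2.6 4.8 3.7
   vertex 0.6 2.4 1.3
  endloop
 endfacet
 facet normal -0.836 -0.176 0.520
  outer loop
   vertex 2.5 4.0 4.9
   vertex 0.6 2.4 1.3
   vertex 3.3 0.2 4.9
  endloop
 endfacet
 facet normal 0.190 -0.804 -0.564
  outer loop
   vertex 4.2 0.6 4.3
   vertex 4.0 3.5 0.1
   vertex 5.0 1.0 4.0
  endloop
 endfacet
 facet normal 0.489 -0.857 0.163
  outer loop
   vertex 4.2 0.6 4.3
   vertex 5.0 1.0 4.0
   vertex 3.3 0.2 4.9
  endloop
 endfacet
 facet normal 0.064 -0.820 -0.569
  outer loop
   vertex 4.2 0.6 4.3
   vertex 0.6 2.4 1.3
   vertex 4.0 3.5 0.1
  endloop
 endfacet
 facet normal 0.021 -0.846 -0.533
  outer loop
   vertex 4.2 0.6 4.3
   vertex 3.3 0.2 4.9
   vertex 0.6 2.4 1.3
  endloop
 endfacet
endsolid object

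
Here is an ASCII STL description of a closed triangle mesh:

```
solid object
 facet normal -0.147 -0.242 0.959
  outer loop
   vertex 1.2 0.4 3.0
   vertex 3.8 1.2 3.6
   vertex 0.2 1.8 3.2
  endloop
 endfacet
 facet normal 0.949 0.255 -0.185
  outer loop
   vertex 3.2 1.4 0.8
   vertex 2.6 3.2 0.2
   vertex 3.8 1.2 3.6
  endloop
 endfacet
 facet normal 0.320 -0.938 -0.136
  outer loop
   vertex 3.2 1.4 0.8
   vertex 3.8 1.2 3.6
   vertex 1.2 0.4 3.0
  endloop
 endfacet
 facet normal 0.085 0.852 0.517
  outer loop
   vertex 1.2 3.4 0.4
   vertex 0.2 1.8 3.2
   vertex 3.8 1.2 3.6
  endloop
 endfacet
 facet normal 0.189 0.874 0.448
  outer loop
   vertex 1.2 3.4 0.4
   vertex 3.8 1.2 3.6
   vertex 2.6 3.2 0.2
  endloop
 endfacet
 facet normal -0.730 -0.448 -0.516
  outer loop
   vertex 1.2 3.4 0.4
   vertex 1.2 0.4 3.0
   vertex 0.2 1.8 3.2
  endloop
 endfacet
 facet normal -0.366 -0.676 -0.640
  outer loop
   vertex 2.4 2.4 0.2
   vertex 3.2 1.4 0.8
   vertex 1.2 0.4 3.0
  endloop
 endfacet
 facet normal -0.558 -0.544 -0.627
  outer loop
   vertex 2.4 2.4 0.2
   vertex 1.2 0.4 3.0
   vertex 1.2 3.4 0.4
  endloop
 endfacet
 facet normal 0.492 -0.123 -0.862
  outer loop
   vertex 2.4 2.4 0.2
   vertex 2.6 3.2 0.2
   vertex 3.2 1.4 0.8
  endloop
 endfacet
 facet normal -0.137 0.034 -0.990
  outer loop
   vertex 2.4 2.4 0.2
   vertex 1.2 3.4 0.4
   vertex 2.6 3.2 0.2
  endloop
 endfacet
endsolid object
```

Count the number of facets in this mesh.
10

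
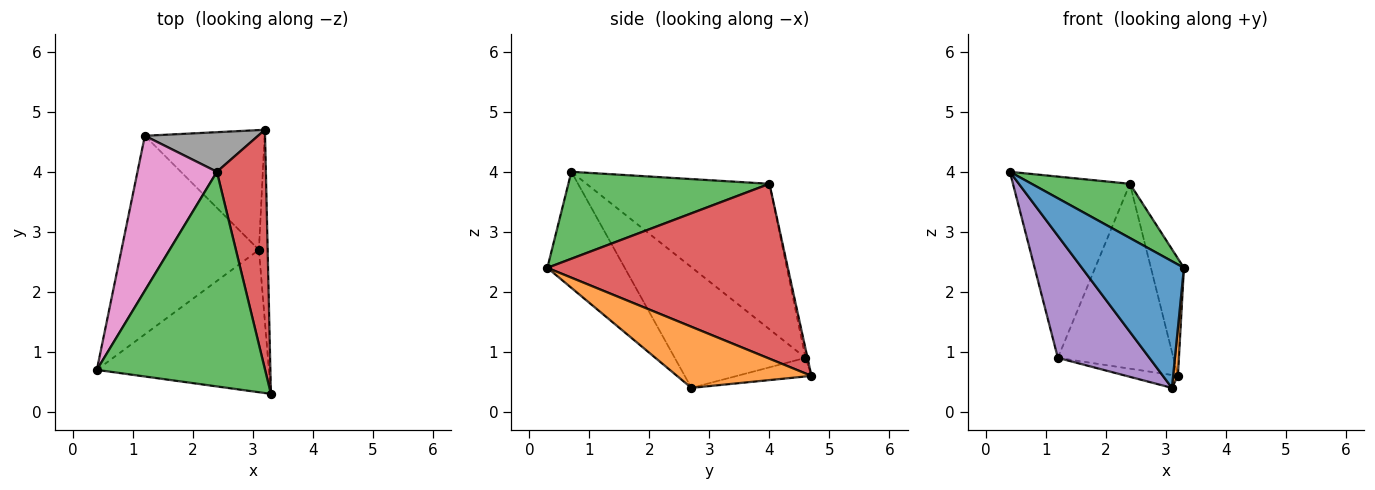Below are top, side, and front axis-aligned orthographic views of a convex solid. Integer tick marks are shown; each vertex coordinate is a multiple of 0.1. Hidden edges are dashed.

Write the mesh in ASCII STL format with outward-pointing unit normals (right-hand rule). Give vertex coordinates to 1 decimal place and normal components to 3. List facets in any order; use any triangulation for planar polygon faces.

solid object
 facet normal -0.450 -0.594 -0.667
  outer loop
   vertex 3.1 2.7 0.4
   vertex 3.3 0.3 2.4
   vertex 0.4 0.7 4.0
  endloop
 endfacet
 facet normal 0.989 -0.035 -0.141
  outer loop
   vertex 3.1 2.7 0.4
   vertex 3.2 4.7 0.6
   vertex 3.3 0.3 2.4
  endloop
 endfacet
 facet normal 0.448 -0.219 0.867
  outer loop
   vertex 2.4 4.0 3.8
   vertex 0.4 0.7 4.0
   vertex 3.3 0.3 2.4
  endloop
 endfacet
 facet normal 0.955 0.131 0.267
  outer loop
   vertex 2.4 4.0 3.8
   vertex 3.3 0.3 2.4
   vertex 3.2 4.7 0.6
  endloop
 endfacet
 facet normal -0.599 -0.419 -0.682
  outer loop
   vertex 1.2 4.6 0.9
   vertex 3.1 2.7 0.4
   vertex 0.4 0.7 4.0
  endloop
 endfacet
 facet normal -0.153 0.106 -0.983
  outer loop
   vertex 1.2 4.6 0.9
   vertex 3.2 4.7 0.6
   vertex 3.1 2.7 0.4
  endloop
 endfacet
 facet normal -0.765 0.489 0.418
  outer loop
   vertex 1.2 4.6 0.9
   vertex 0.4 0.7 4.0
   vertex 2.4 4.0 3.8
  endloop
 endfacet
 facet normal -0.017 0.978 0.209
  outer loop
   vertex 1.2 4.6 0.9
   vertex 2.4 4.0 3.8
   vertex 3.2 4.7 0.6
  endloop
 endfacet
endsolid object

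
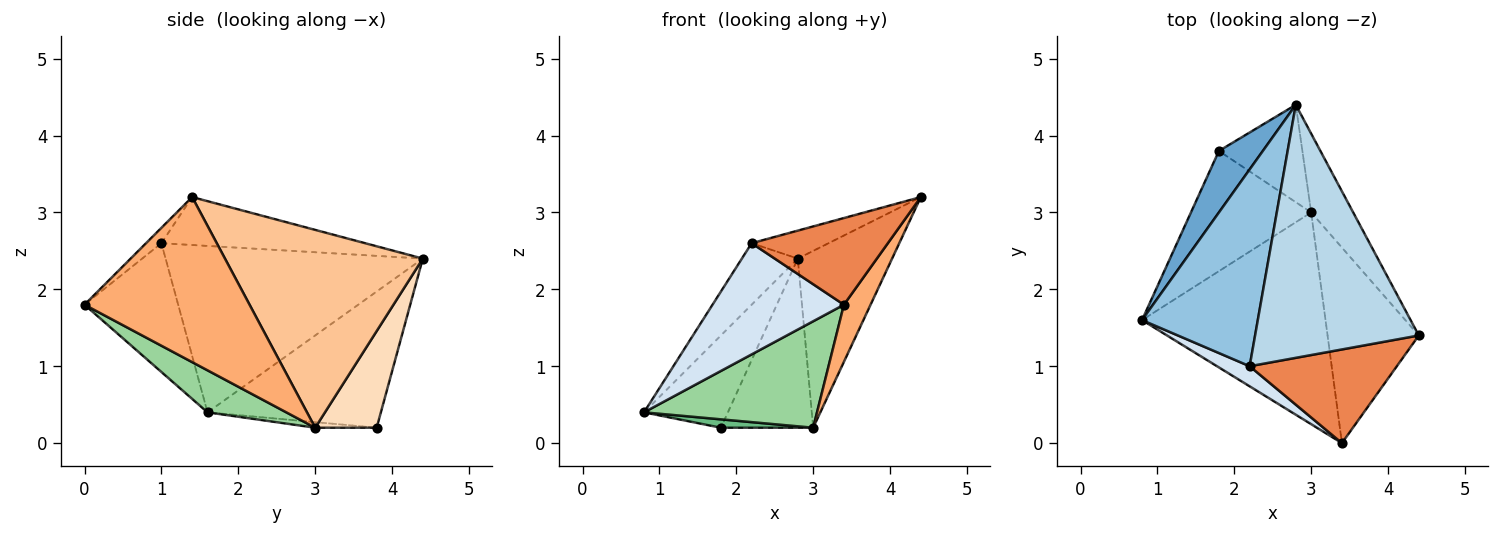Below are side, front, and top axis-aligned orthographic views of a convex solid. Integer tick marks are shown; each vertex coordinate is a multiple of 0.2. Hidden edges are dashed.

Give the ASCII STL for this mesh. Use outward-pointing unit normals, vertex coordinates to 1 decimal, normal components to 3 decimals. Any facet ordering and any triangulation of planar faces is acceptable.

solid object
 facet normal -0.864 0.418 0.279
  outer loop
   vertex 1.8 3.8 0.2
   vertex 0.8 1.6 0.4
   vertex 2.8 4.4 2.4
  endloop
 endfacet
 facet normal -0.808 0.176 0.562
  outer loop
   vertex 2.2 1.0 2.6
   vertex 2.8 4.4 2.4
   vertex 0.8 1.6 0.4
  endloop
 endfacet
 facet normal -0.279 0.105 0.954
  outer loop
   vertex 2.2 1.0 2.6
   vertex 4.4 1.4 3.2
   vertex 2.8 4.4 2.4
  endloop
 endfacet
 facet normal -0.574 -0.806 0.146
  outer loop
   vertex 2.2 1.0 2.6
   vertex 0.8 1.6 0.4
   vertex 3.4 0.0 1.8
  endloop
 endfacet
 facet normal -0.076 -0.677 0.732
  outer loop
   vertex 2.2 1.0 2.6
   vertex 3.4 0.0 1.8
   vertex 4.4 1.4 3.2
  endloop
 endfacet
 facet normal 0.867 -0.140 -0.479
  outer loop
   vertex 3.0 3.0 0.2
   vertex 4.4 1.4 3.2
   vertex 3.4 0.0 1.8
  endloop
 endfacet
 facet normal 0.887 0.423 -0.188
  outer loop
   vertex 3.0 3.0 0.2
   vertex 2.8 4.4 2.4
   vertex 4.4 1.4 3.2
  endloop
 endfacet
 facet normal 0.500 0.750 -0.432
  outer loop
   vertex 3.0 3.0 0.2
   vertex 1.8 3.8 0.2
   vertex 2.8 4.4 2.4
  endloop
 endfacet
 facet normal -0.046 -0.070 -0.997
  outer loop
   vertex 3.0 3.0 0.2
   vertex 0.8 1.6 0.4
   vertex 1.8 3.8 0.2
  endloop
 endfacet
 facet normal 0.200 -0.440 -0.875
  outer loop
   vertex 3.0 3.0 0.2
   vertex 3.4 0.0 1.8
   vertex 0.8 1.6 0.4
  endloop
 endfacet
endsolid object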